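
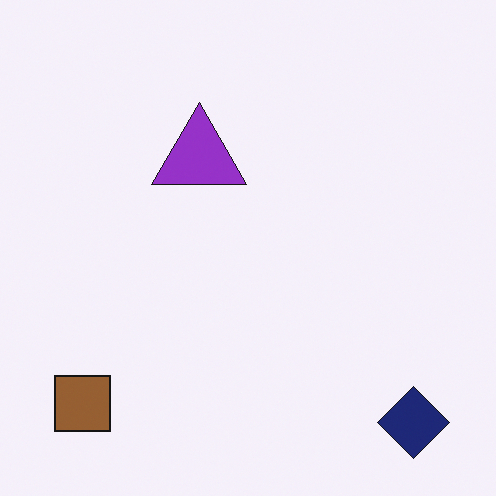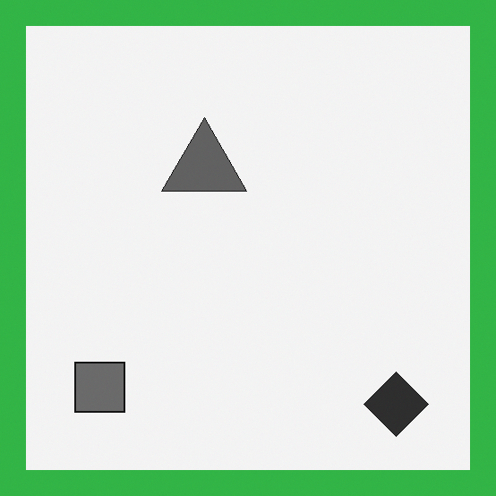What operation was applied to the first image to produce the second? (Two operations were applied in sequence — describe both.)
The transformation is: converted to grayscale, then framed with a green border.

All color is removed — every shape is now a shade of grey. A solid green frame runs around the edge of the second image, with the content slightly shrunk inside it.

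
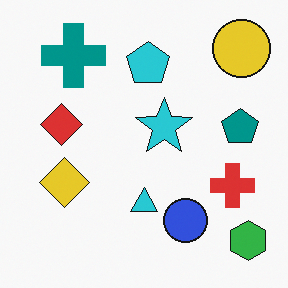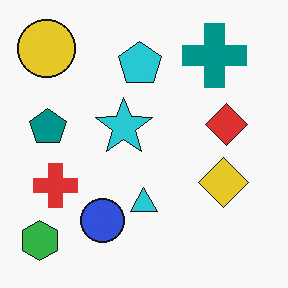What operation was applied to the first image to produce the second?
Flipped horizontally (left ↔ right).

The green hexagon is in the bottom-right of the first image and the bottom-left of the second — shapes on opposite sides of the vertical midline have swapped in a mirror flip.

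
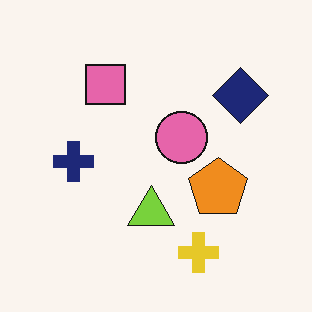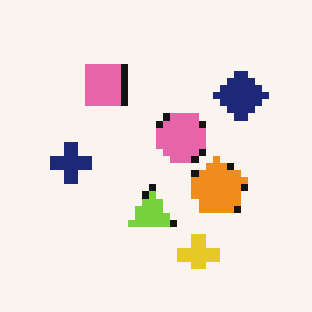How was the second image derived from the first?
Moderately pixelated.

Shapes are reduced to large square blocks; fine edges and outlines are lost — a downscale-then-upscale (mosaic) effect.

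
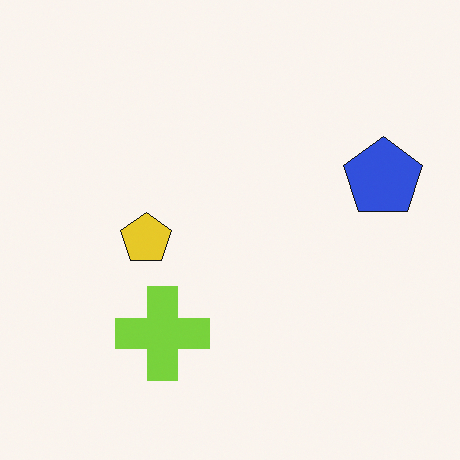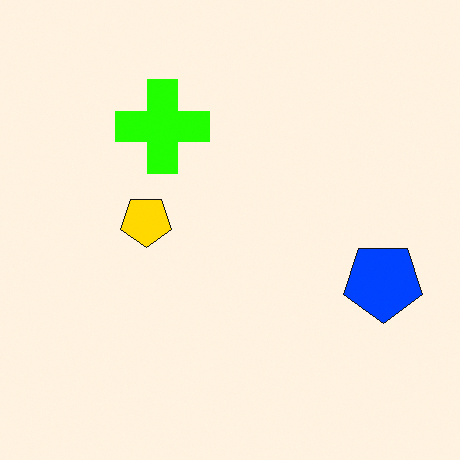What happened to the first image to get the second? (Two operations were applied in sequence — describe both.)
The second image is the first flipped vertically (top ↔ bottom), then heavily oversaturated.

The lime cross is in the bottom of the first image and the top of the second — shapes on opposite sides of the horizontal midline have swapped in a mirror flip. All colors are more vivid — a global saturation change.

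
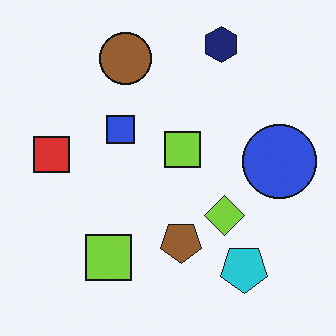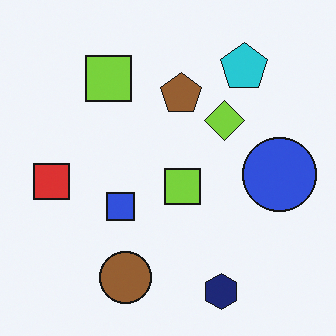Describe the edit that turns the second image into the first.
This is the original image flipped vertically (top ↔ bottom).

The navy hexagon is in the bottom of the second image and the top of the first — shapes on opposite sides of the horizontal midline have swapped in a mirror flip.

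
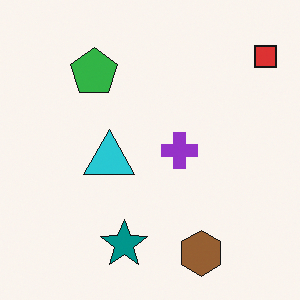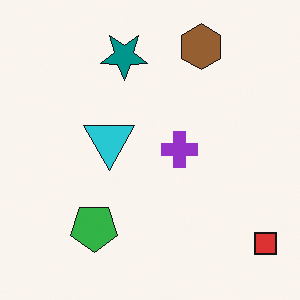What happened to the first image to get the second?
This is the original image flipped vertically (top ↔ bottom).

The brown hexagon is in the bottom-right of the first image and the top-right of the second — shapes on opposite sides of the horizontal midline have swapped in a mirror flip.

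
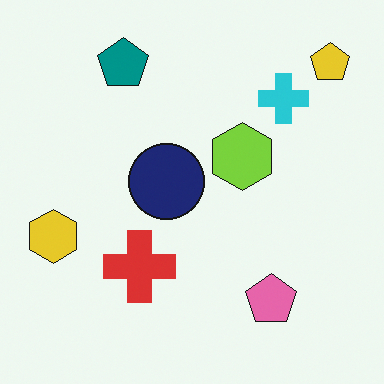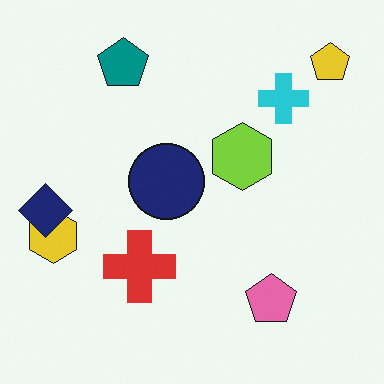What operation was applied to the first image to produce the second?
This is the original image overlaid with an additional navy diamond.

A navy diamond appears in the second image that is absent from the first.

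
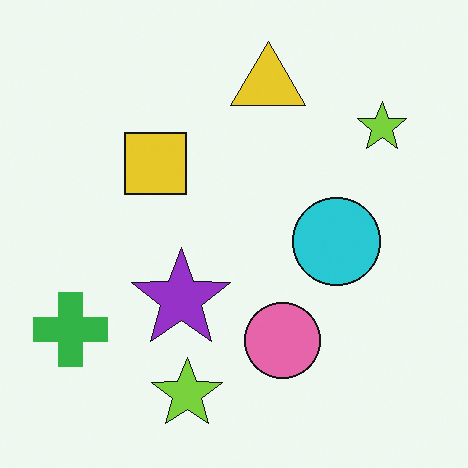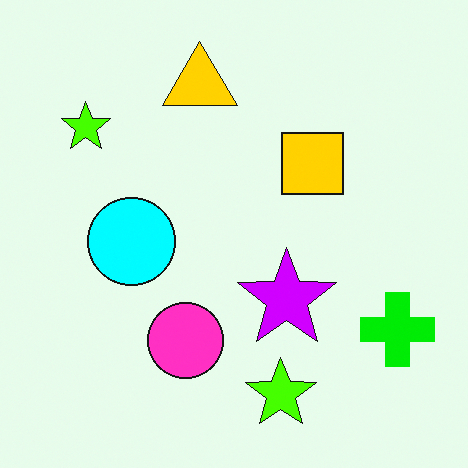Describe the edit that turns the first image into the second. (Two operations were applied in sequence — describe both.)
This is the original image flipped horizontally (left ↔ right), then heavily oversaturated.

The green cross is in the bottom-left of the first image and the bottom-right of the second — shapes on opposite sides of the vertical midline have swapped in a mirror flip. All colors are more vivid — a global saturation change.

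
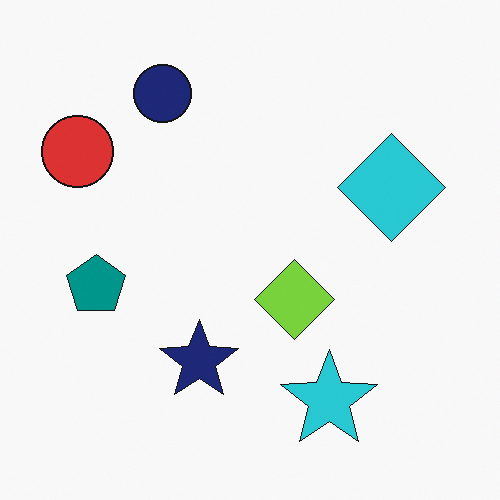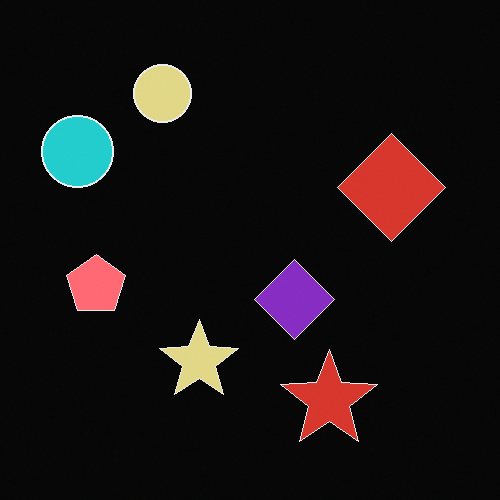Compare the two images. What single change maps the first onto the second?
The second image is the first color-inverted (negative).

The light background has become dark and every shape's color is its complement — a photographic negative.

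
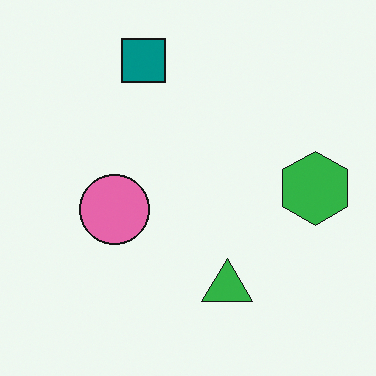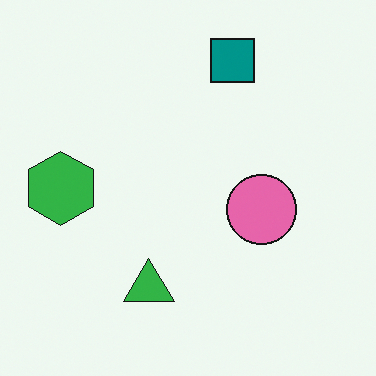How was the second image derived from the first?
The transformation is: flipped horizontally (left ↔ right).

The green hexagon is in the right of the first image and the left of the second — shapes on opposite sides of the vertical midline have swapped in a mirror flip.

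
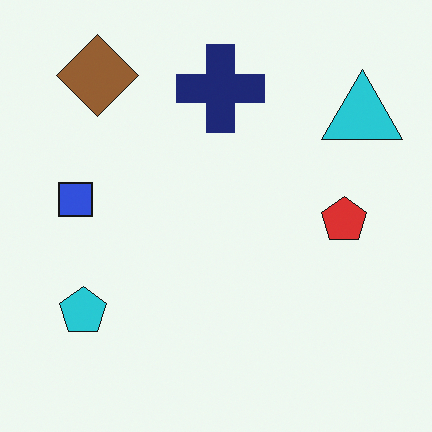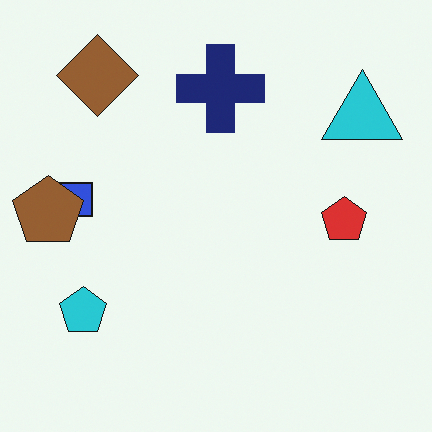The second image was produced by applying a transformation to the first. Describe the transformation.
The transformation is: overlaid with an additional brown pentagon.

A brown pentagon appears in the second image that is absent from the first.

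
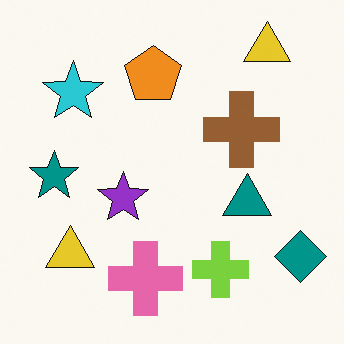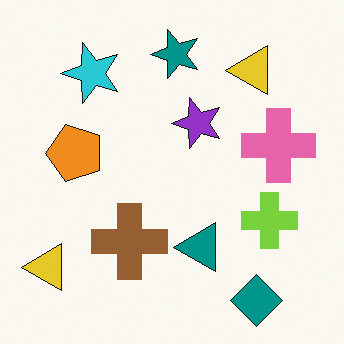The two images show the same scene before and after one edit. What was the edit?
The second image is the first transposed (reflected across the top-left ↔ bottom-right diagonal).

Shapes have swapped their row and column positions — what was in the top-right is now in the bottom-left — a diagonal reflection.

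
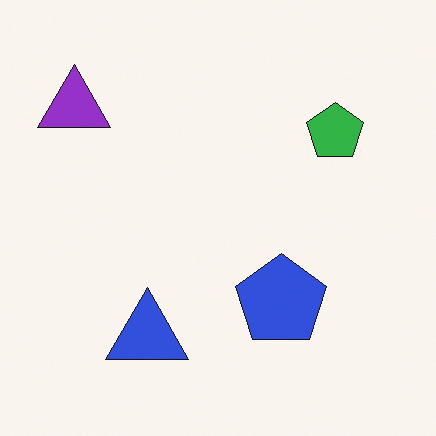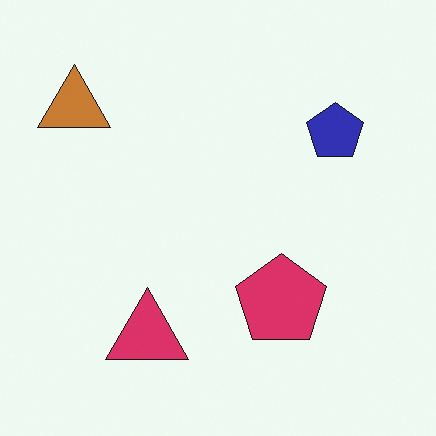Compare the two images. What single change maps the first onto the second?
The image was hue-shifted through roughly a third of the color wheel.

Every shape's color has rotated by the same amount around the hue wheel — a uniform hue shift.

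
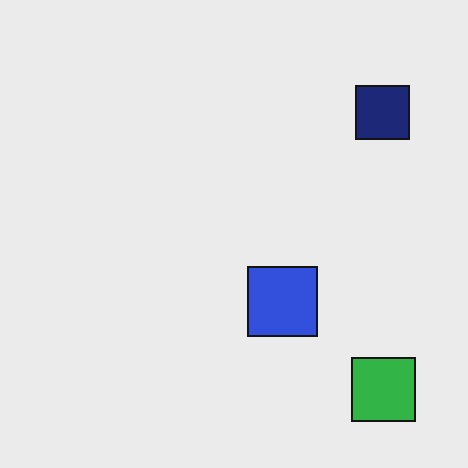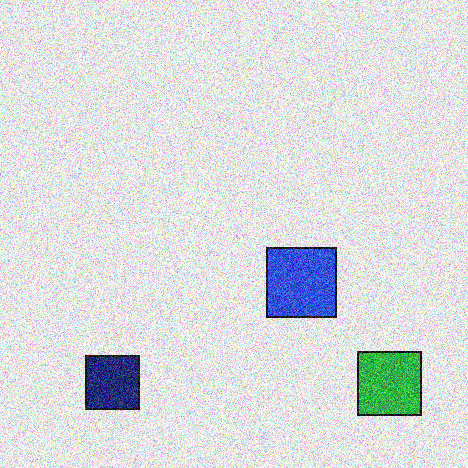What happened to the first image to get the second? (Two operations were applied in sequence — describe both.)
This is the original image transposed (reflected across the top-left ↔ bottom-right diagonal), then degraded with heavy additive noise.

Shapes have swapped their row and column positions — what was in the top-right is now in the bottom-left — a diagonal reflection. Random speckle covers the whole image, including the flat background.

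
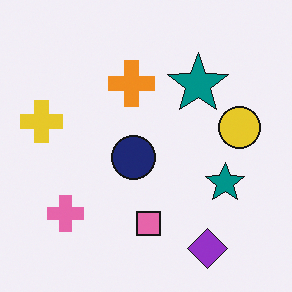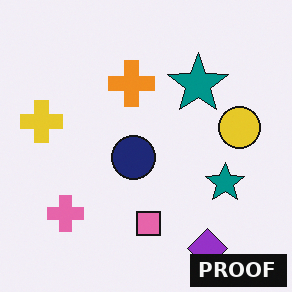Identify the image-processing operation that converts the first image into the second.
Watermarked with the text "PROOF" in the lower-right corner.

A dark label reading "PROOF" appears in the lower-right corner.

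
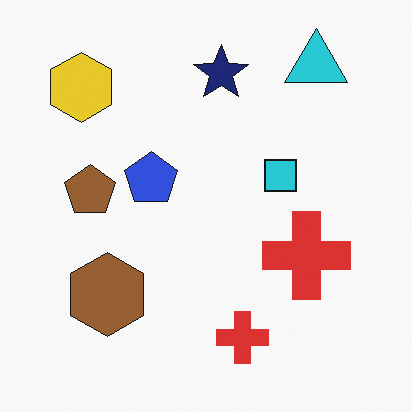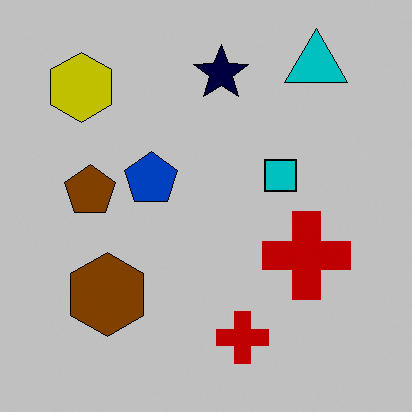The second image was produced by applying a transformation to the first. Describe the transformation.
The second image is the first heavily posterized to just a handful of flat colors.

Each flat color has snapped to a coarser quantized level — most visibly, the near-white background has dropped to a flat grey.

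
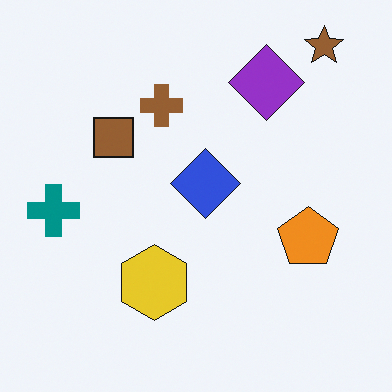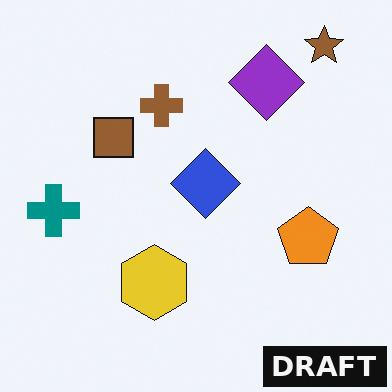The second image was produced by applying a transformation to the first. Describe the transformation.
It was watermarked with the text "DRAFT" in the lower-right corner.

A dark label reading "DRAFT" appears in the lower-right corner.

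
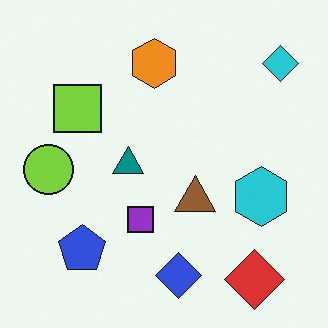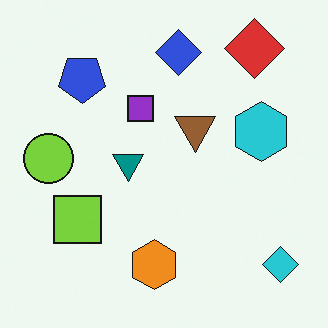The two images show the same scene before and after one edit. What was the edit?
The image was flipped vertically (top ↔ bottom).

The red diamond is in the bottom-right of the first image and the top-right of the second — shapes on opposite sides of the horizontal midline have swapped in a mirror flip.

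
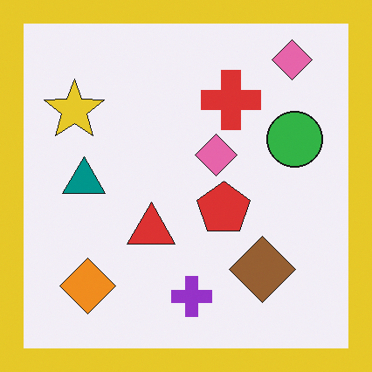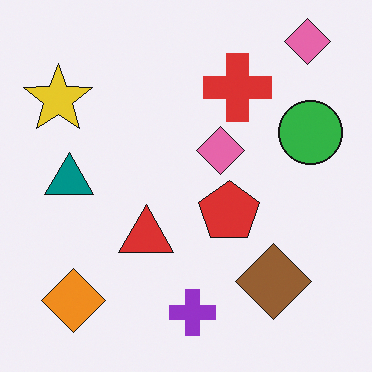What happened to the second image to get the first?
The transformation is: framed with a yellow border.

A solid yellow frame runs around the edge of the first image, with the content slightly shrunk inside it.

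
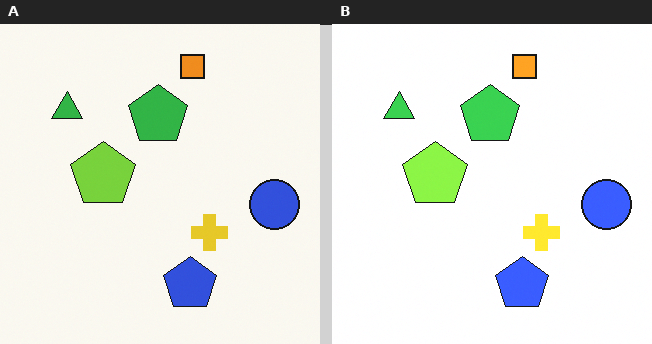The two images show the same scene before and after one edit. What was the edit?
Slightly brightened.

Every pixel — background and shapes alike — is uniformly brightened.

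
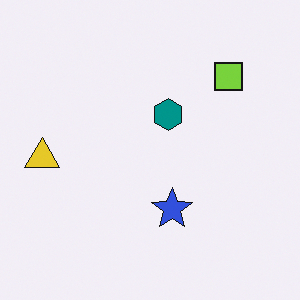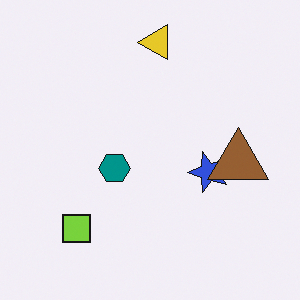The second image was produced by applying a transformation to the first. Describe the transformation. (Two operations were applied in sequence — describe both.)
The second image is the first transposed (reflected across the top-left ↔ bottom-right diagonal), then overlaid with an additional brown triangle.

Shapes have swapped their row and column positions — what was in the top-right is now in the bottom-left — a diagonal reflection. A brown triangle appears in the second image that is absent from the first.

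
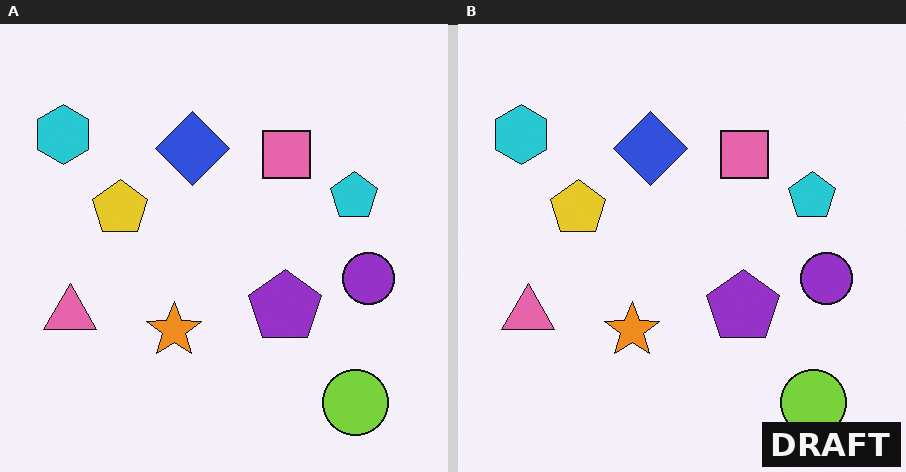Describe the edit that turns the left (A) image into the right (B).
The image was watermarked with the text "DRAFT" in the lower-right corner.

A dark label reading "DRAFT" appears in the lower-right corner.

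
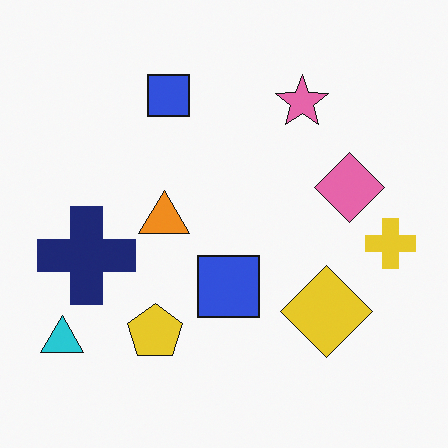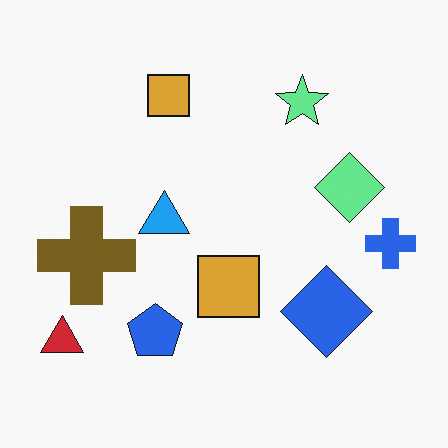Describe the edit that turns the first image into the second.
Hue-shifted by a large amount.

Every shape's color has rotated by the same amount around the hue wheel — a uniform hue shift.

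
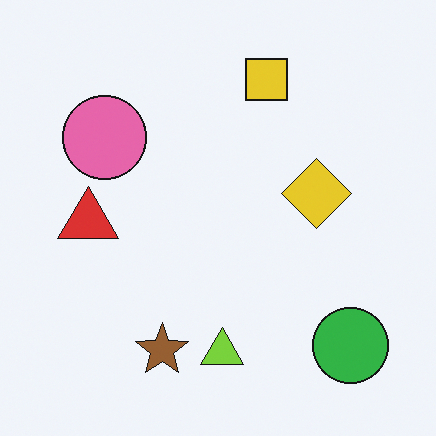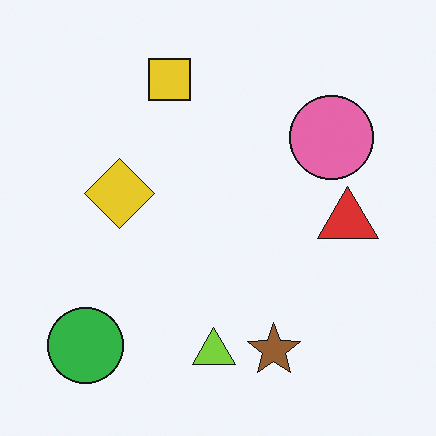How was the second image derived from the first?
This is the original image flipped horizontally (left ↔ right).

The green circle is in the bottom-right of the first image and the bottom-left of the second — shapes on opposite sides of the vertical midline have swapped in a mirror flip.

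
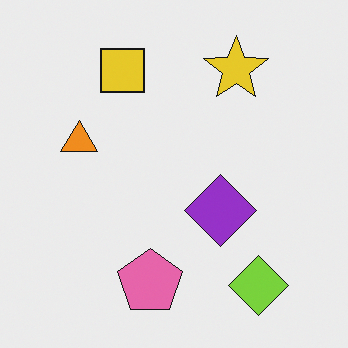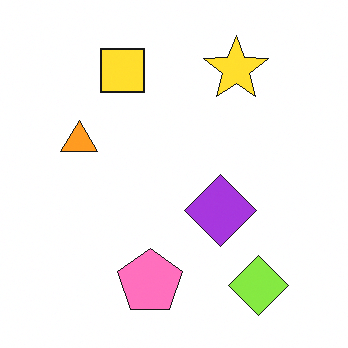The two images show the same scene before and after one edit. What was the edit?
This is the original image brightened a little.

Every pixel — background and shapes alike — is uniformly brightened.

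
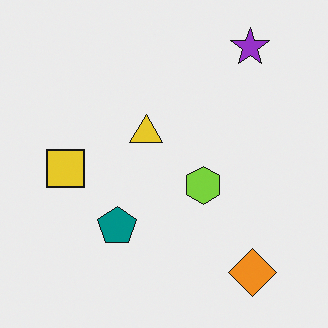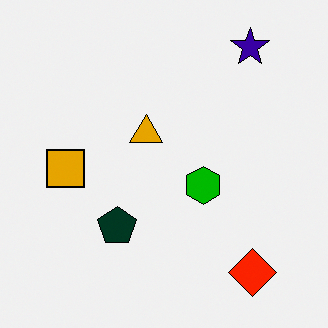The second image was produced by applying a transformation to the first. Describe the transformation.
Boosted in contrast.

Tones are pushed away from mid-grey across the whole image — a global contrast change.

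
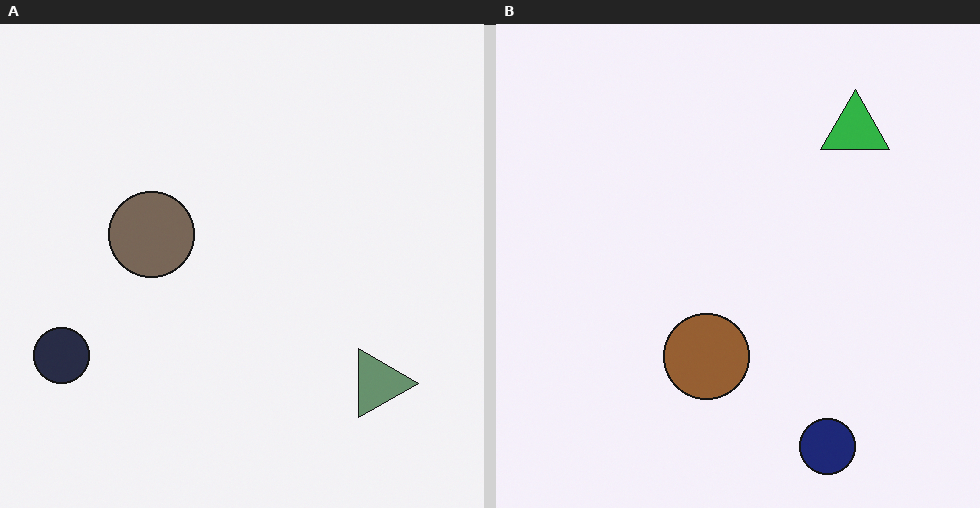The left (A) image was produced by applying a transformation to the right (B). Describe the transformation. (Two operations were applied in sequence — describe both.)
It was rotated 90° clockwise, then made much more muted (saturation change).

The navy circle sits in the bottom-right of the right (B) image and the bottom-left of the left (A) — consistent with a whole-image 90° clockwise rotation. All colors are more muted and greyish — a global saturation change.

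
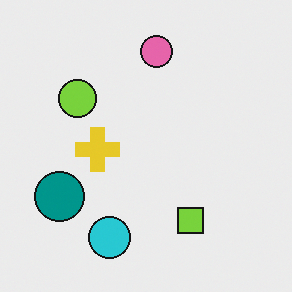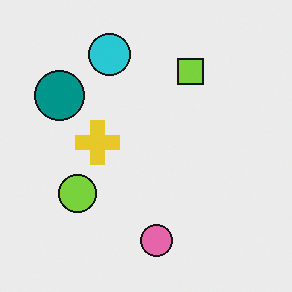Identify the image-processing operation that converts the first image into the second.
The second image is the first flipped vertically (top ↔ bottom).

The pink circle is in the top of the first image and the bottom of the second — shapes on opposite sides of the horizontal midline have swapped in a mirror flip.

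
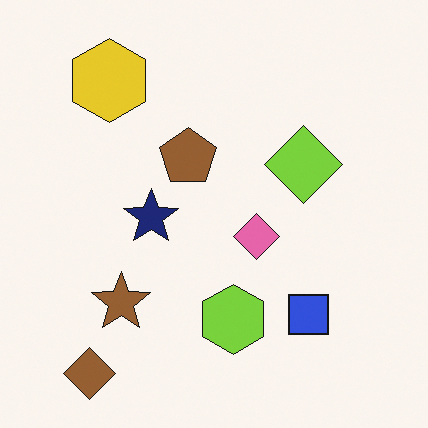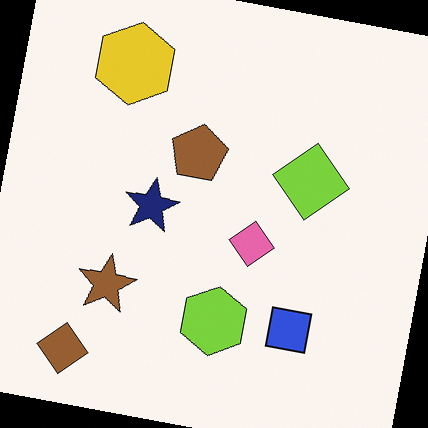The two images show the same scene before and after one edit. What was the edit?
It was rotated clockwise by a small amount.

Every shape is tilted by the same angle and the image corners show triangular fill wedges — a whole-image rotation by a non-right angle.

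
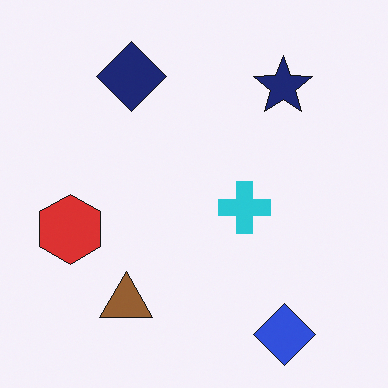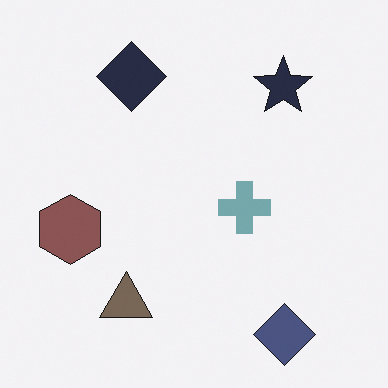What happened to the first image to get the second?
The second image is the first heavily desaturated.

All colors are more muted and greyish — a global saturation change.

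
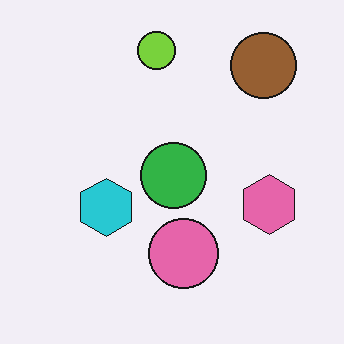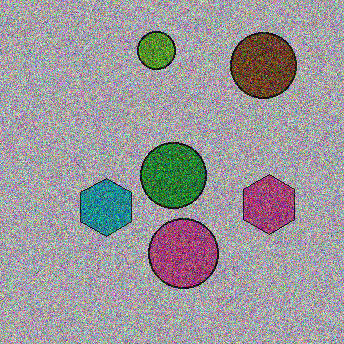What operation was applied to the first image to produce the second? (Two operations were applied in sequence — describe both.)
This is the original image darkened a lot, then degraded with a thick layer of grain.

Every pixel — background and shapes alike — is uniformly darkened. Random speckle covers the whole image, including the flat background.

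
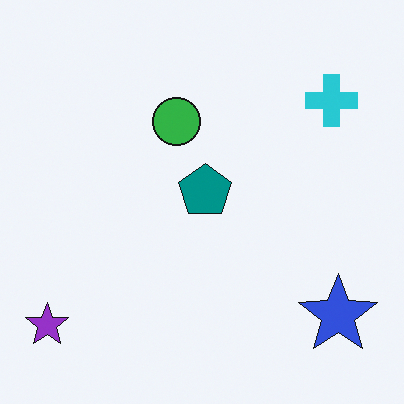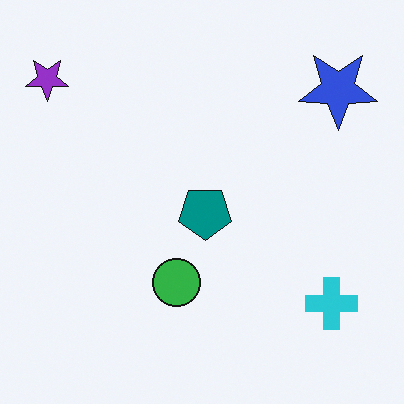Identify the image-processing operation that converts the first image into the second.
The second image is the first flipped vertically (top ↔ bottom).

The purple star is in the bottom-left of the first image and the top-left of the second — shapes on opposite sides of the horizontal midline have swapped in a mirror flip.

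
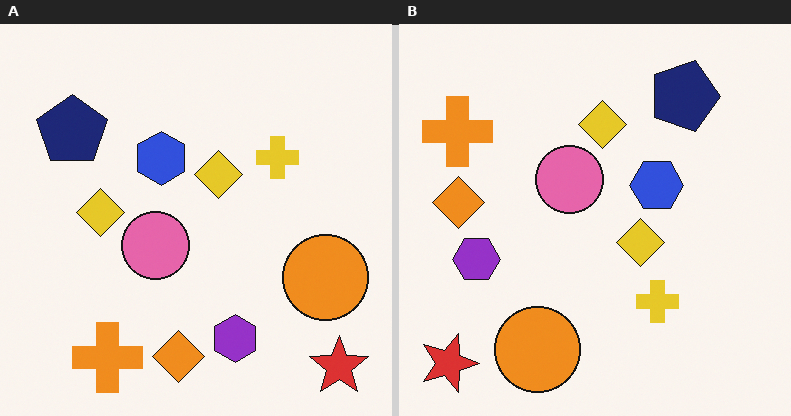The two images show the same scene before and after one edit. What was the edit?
It was rotated 90° clockwise.

The red star sits in the bottom-right of the left (A) image and the bottom-left of the right (B) — consistent with a whole-image 90° clockwise rotation.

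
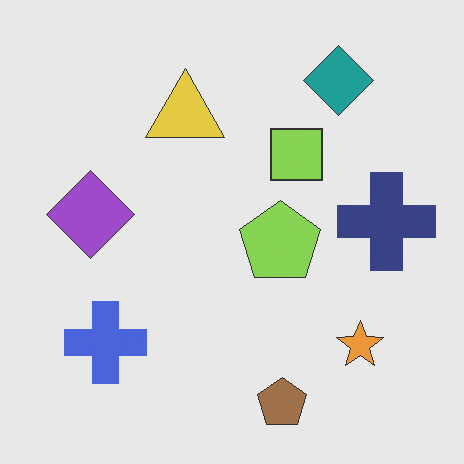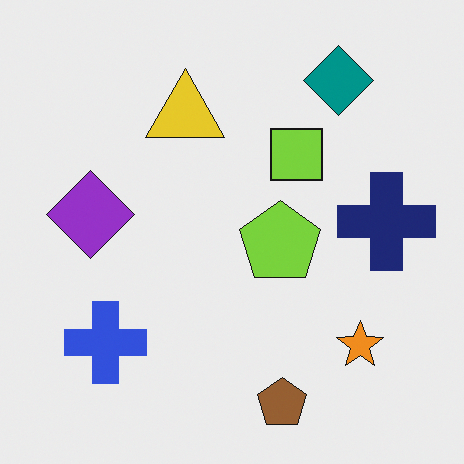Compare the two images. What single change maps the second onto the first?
This is the original image given slightly reduced contrast.

Tones are pushed toward mid-grey across the whole image — a global contrast change.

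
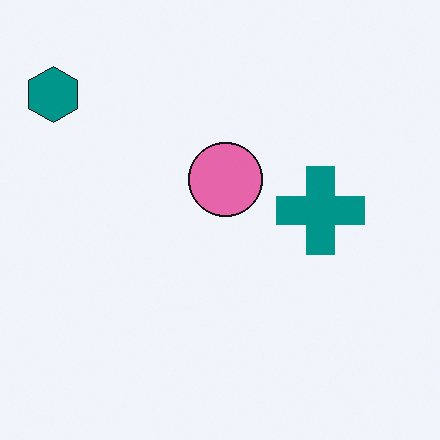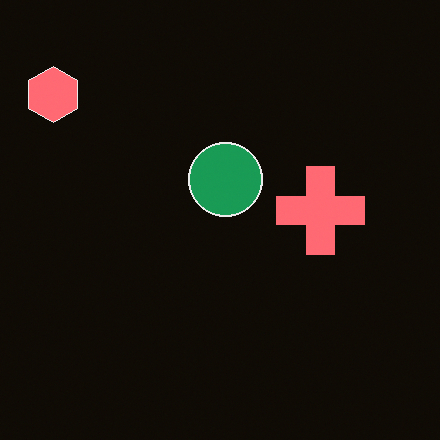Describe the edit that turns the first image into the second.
This is the original image color-inverted (negative).

The light background has become dark and every shape's color is its complement — a photographic negative.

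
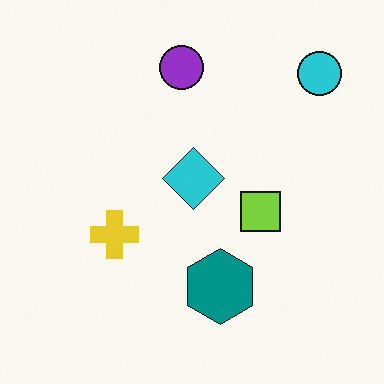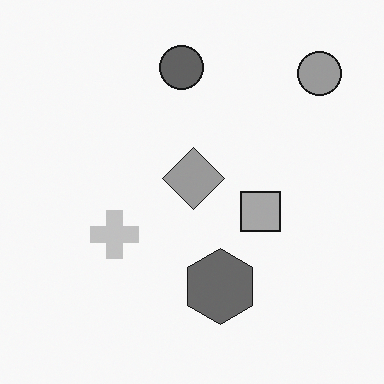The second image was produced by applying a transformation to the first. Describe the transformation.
The transformation is: converted to grayscale.

All color is removed — every shape is now a shade of grey.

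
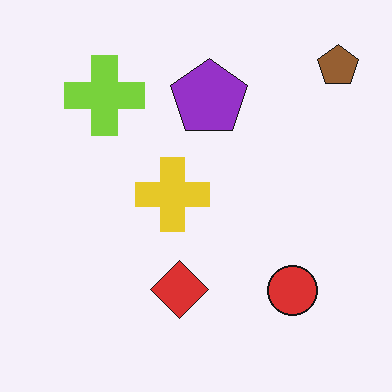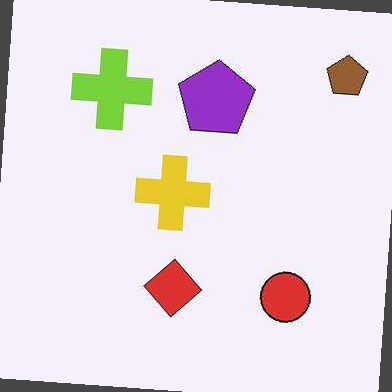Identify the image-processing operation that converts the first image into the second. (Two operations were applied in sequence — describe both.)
The second image is the first JPEG-compressed with visible artifacts, then rotated clockwise by a slight angle.

Blocky 8×8 compression artifacts appear around shape edges and the flat background shows ringing — characteristic JPEG degradation. Every shape is tilted by the same angle and the image corners show triangular fill wedges — a whole-image rotation by a non-right angle.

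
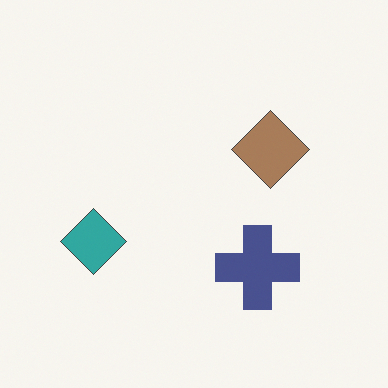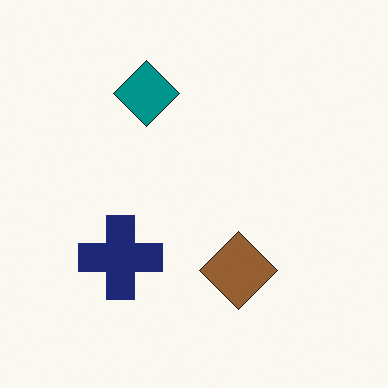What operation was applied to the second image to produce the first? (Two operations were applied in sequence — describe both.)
This is the original image given slightly reduced contrast, then rotated 90° counter-clockwise.

Tones are pushed toward mid-grey across the whole image — a global contrast change. The teal diamond sits in the top of the second image and the left of the first — consistent with a whole-image 90° counter-clockwise rotation.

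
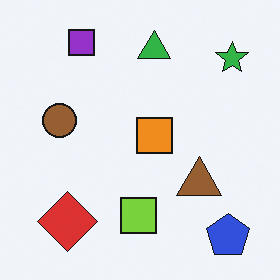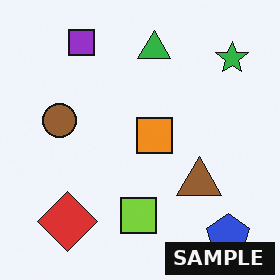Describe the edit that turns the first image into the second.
This is the original image watermarked with the text "SAMPLE" in the lower-right corner.

A dark label reading "SAMPLE" appears in the lower-right corner.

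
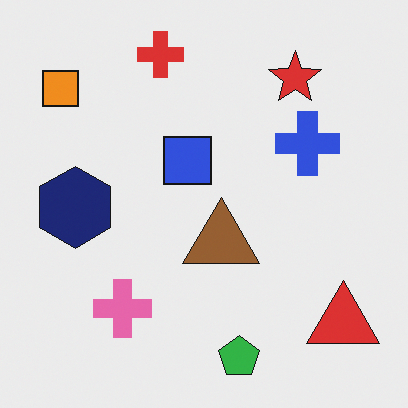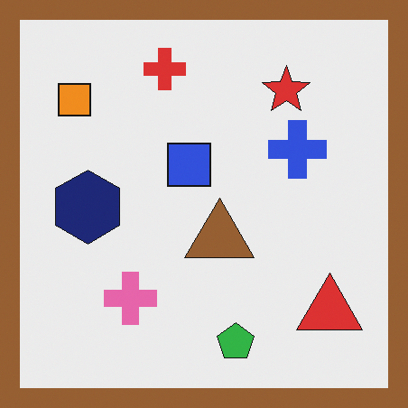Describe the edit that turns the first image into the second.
The transformation is: framed with a brown border.

A solid brown frame runs around the edge of the second image, with the content slightly shrunk inside it.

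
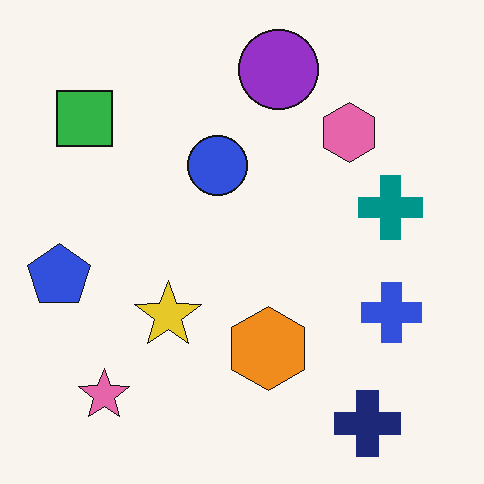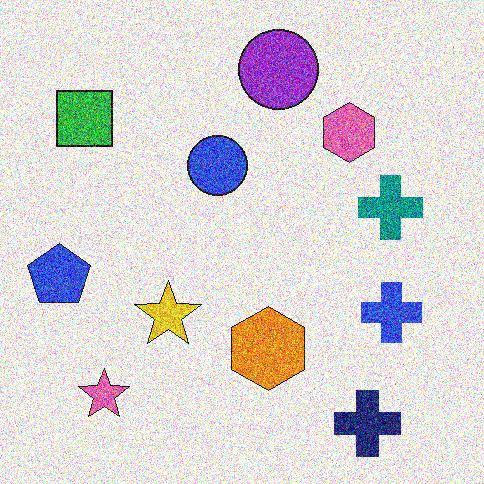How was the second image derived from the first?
The image was degraded with a thick layer of grain.

Random speckle covers the whole image, including the flat background.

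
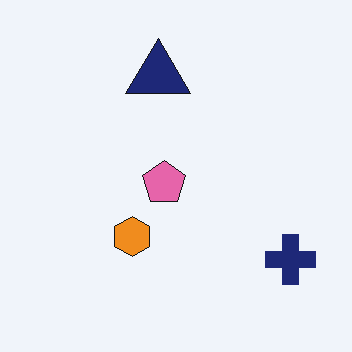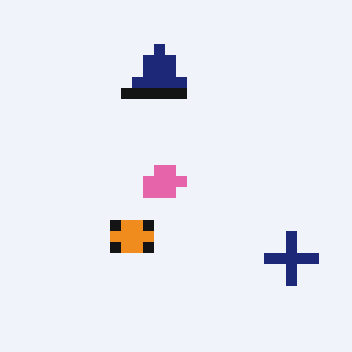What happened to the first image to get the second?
The image was coarsely pixelated.

Shapes are reduced to large square blocks; fine edges and outlines are lost — a downscale-then-upscale (mosaic) effect.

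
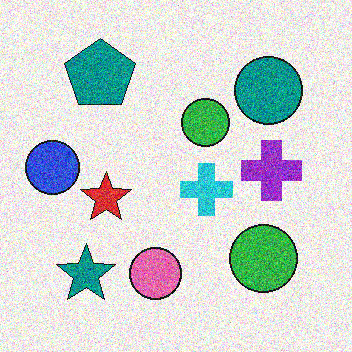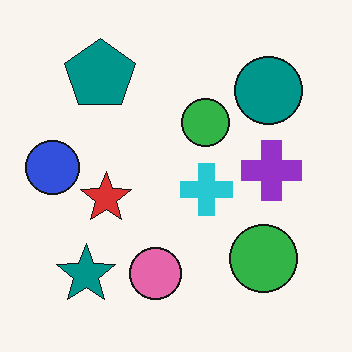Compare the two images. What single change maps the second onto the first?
The image was degraded with a thick layer of grain.

Random speckle covers the whole image, including the flat background.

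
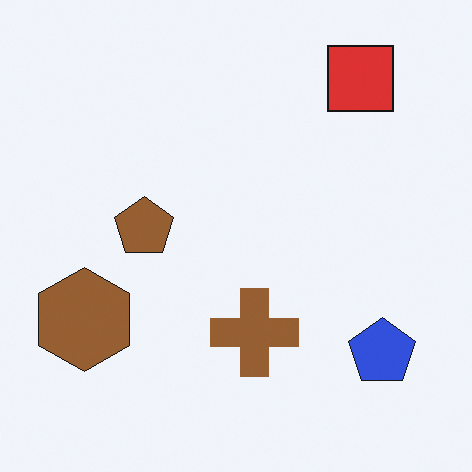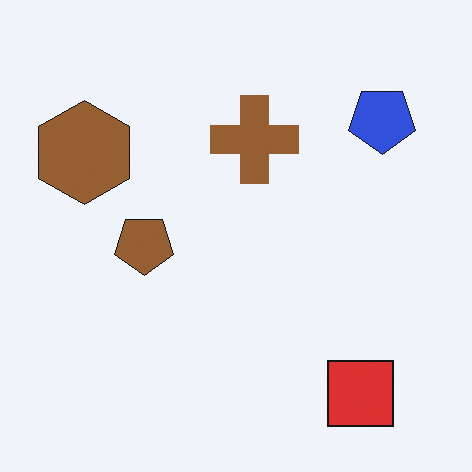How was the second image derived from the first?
The second image is the first flipped vertically (top ↔ bottom).

The red square is in the top-right of the first image and the bottom-right of the second — shapes on opposite sides of the horizontal midline have swapped in a mirror flip.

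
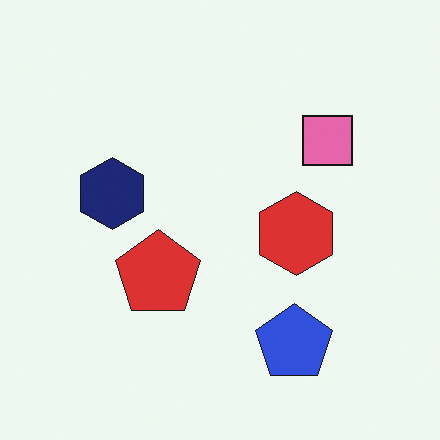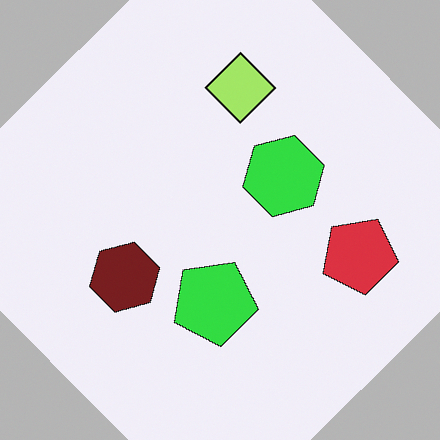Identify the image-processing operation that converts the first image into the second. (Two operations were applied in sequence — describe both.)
The transformation is: hue-shifted through roughly a third of the color wheel, then rotated counter-clockwise by a large amount — several tens of degrees.

Every shape's color has rotated by the same amount around the hue wheel — a uniform hue shift. Every shape is tilted by the same angle and the image corners show triangular fill wedges — a whole-image rotation by a non-right angle.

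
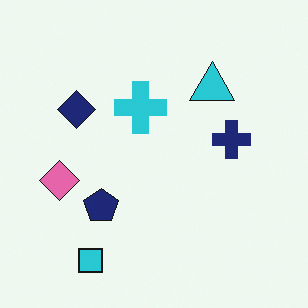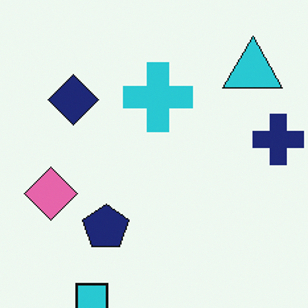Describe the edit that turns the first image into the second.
This is the original image cropped to a modestly smaller region and rescaled.

The visible shapes are larger and the field of view is narrower; shapes near the original edges may be partly or wholly outside the frame — a crop-and-rescale.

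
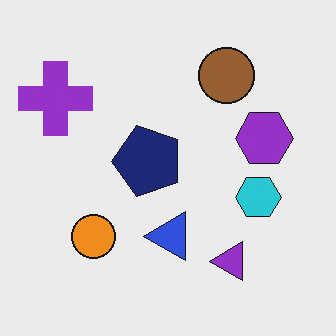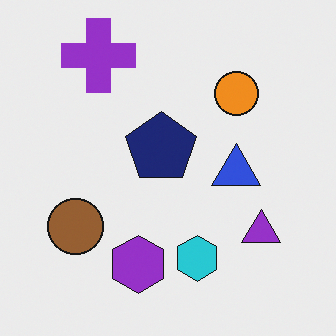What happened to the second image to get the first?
The transformation is: transposed (reflected across the top-left ↔ bottom-right diagonal).

Shapes have swapped their row and column positions — what was in the top-right is now in the bottom-left — a diagonal reflection.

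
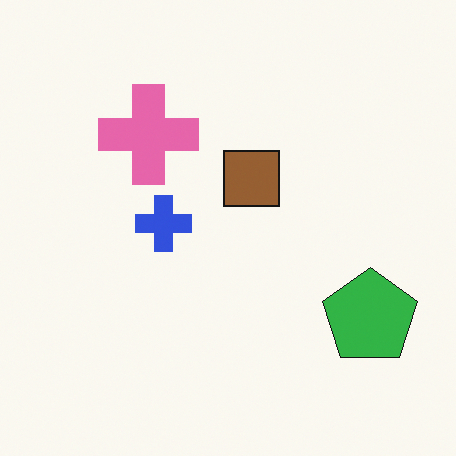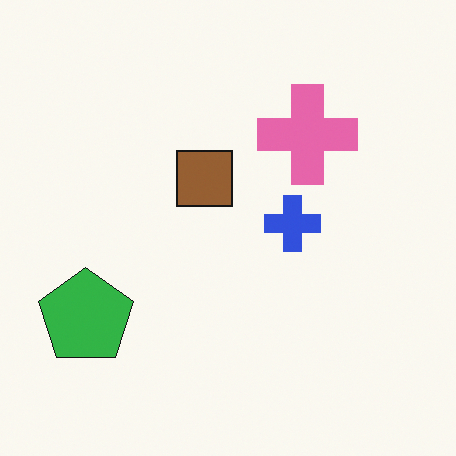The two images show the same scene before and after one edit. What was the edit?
The transformation is: flipped horizontally (left ↔ right).

The green pentagon is in the bottom-right of the first image and the bottom-left of the second — shapes on opposite sides of the vertical midline have swapped in a mirror flip.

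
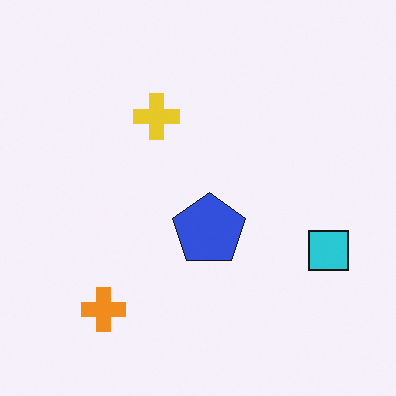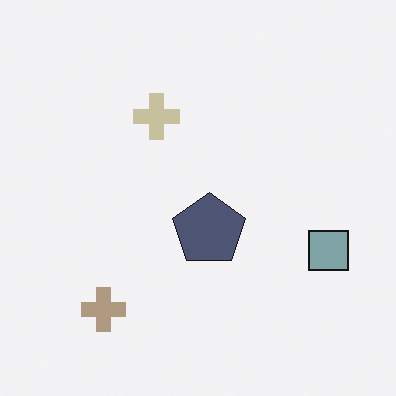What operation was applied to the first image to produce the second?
This is the original image made much more muted (saturation change).

All colors are more muted and greyish — a global saturation change.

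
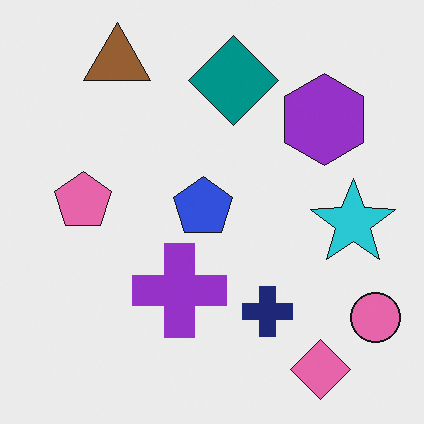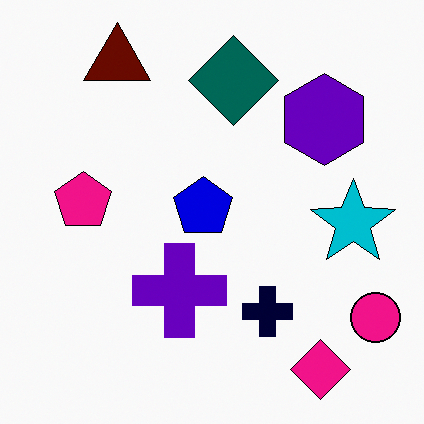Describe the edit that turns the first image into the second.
It was given much higher contrast.

Tones are pushed away from mid-grey across the whole image — a global contrast change.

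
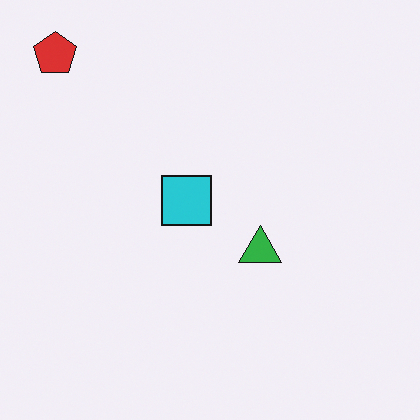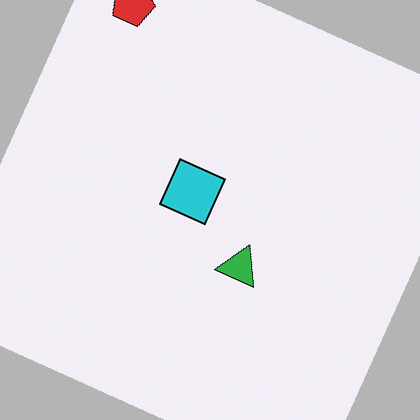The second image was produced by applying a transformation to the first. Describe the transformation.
The second image is the first rotated clockwise by a moderate amount.

Every shape is tilted by the same angle and the image corners show triangular fill wedges — a whole-image rotation by a non-right angle.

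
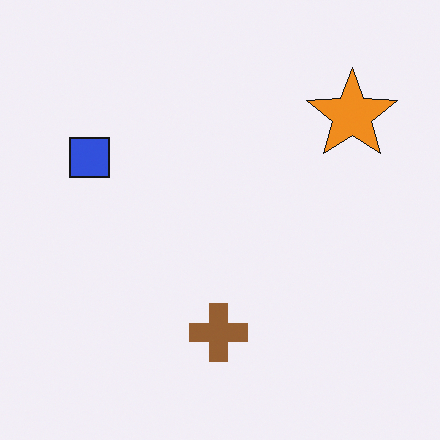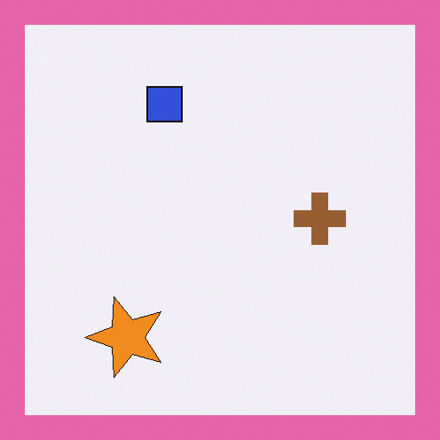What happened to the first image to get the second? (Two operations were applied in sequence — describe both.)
It was transposed (reflected across the top-left ↔ bottom-right diagonal), then framed with a pink border.

Shapes have swapped their row and column positions — what was in the top-right is now in the bottom-left — a diagonal reflection. A solid pink frame runs around the edge of the second image, with the content slightly shrunk inside it.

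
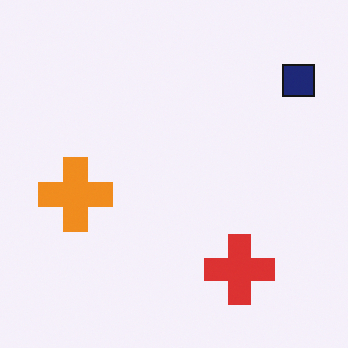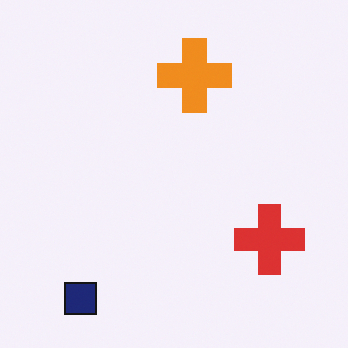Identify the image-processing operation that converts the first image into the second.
Transposed (reflected across the top-left ↔ bottom-right diagonal).

Shapes have swapped their row and column positions — what was in the top-right is now in the bottom-left — a diagonal reflection.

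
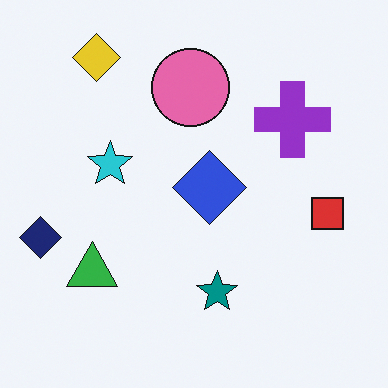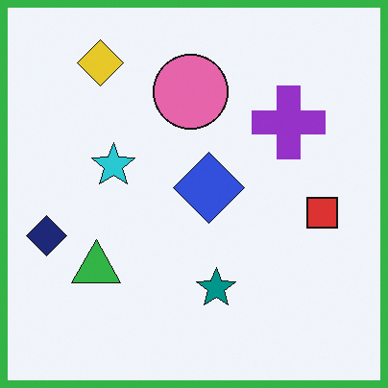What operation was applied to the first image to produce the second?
The second image is the first framed with a green border.

A solid green frame runs around the edge of the second image, with the content slightly shrunk inside it.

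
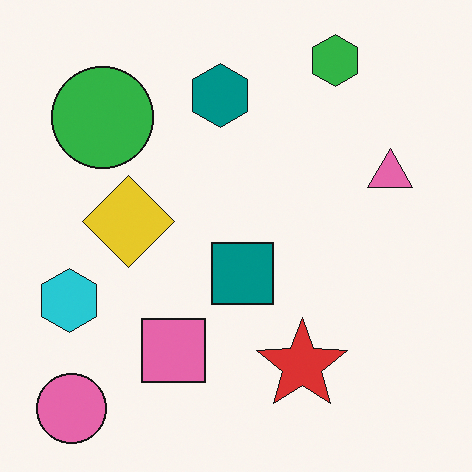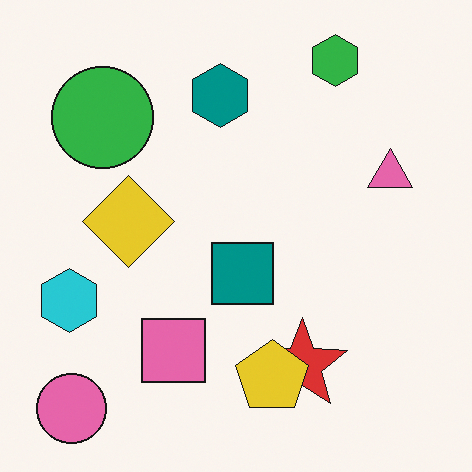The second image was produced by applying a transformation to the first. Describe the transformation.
This is the original image overlaid with an additional yellow pentagon.

A yellow pentagon appears in the second image that is absent from the first.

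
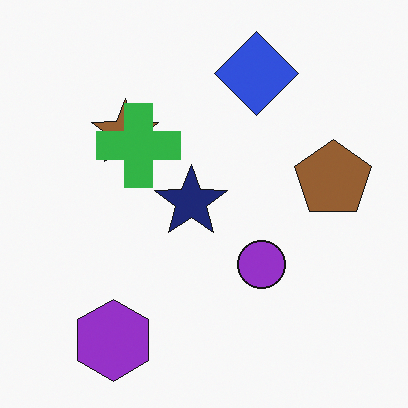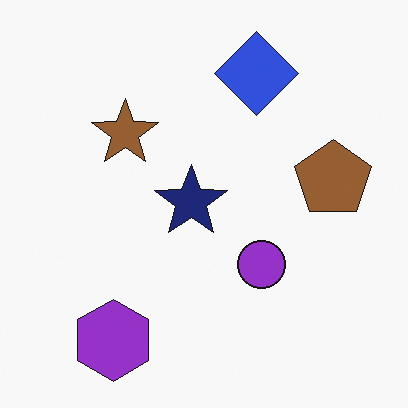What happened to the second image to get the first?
The image was overlaid with an additional green cross.

A green cross appears in the first image that is absent from the second.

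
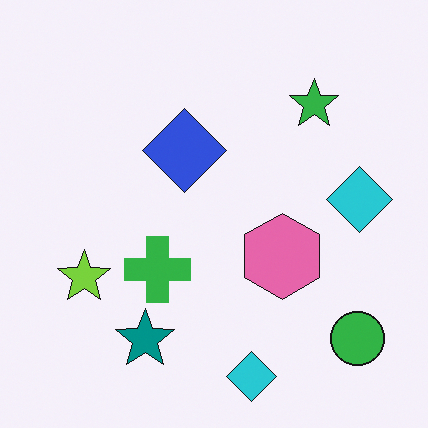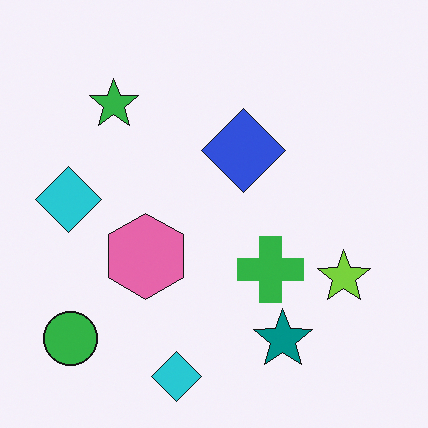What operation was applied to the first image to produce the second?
It was flipped horizontally (left ↔ right).

The green circle is in the bottom-right of the first image and the bottom-left of the second — shapes on opposite sides of the vertical midline have swapped in a mirror flip.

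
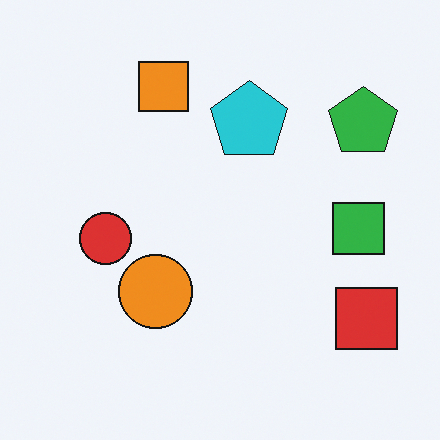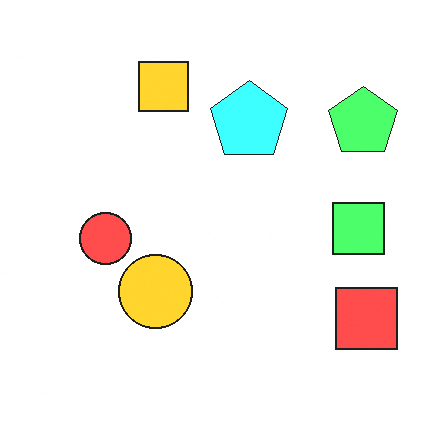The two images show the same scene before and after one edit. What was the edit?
Substantially brightened.

Every pixel — background and shapes alike — is uniformly brightened.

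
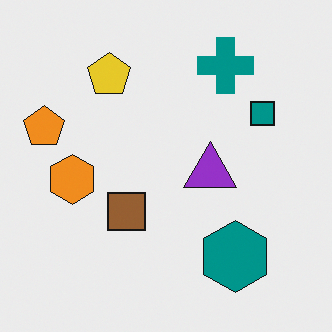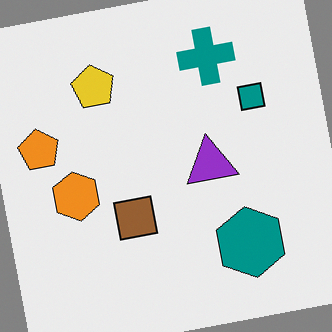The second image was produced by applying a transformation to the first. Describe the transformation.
The transformation is: rotated counter-clockwise by a slight angle.

Every shape is tilted by the same angle and the image corners show triangular fill wedges — a whole-image rotation by a non-right angle.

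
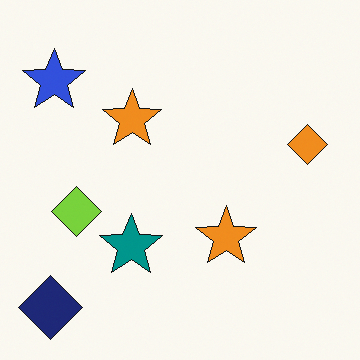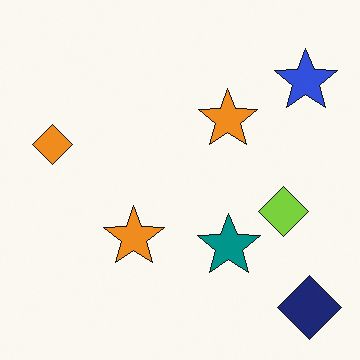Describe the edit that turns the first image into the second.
It was flipped horizontally (left ↔ right).

The navy diamond is in the bottom-left of the first image and the bottom-right of the second — shapes on opposite sides of the vertical midline have swapped in a mirror flip.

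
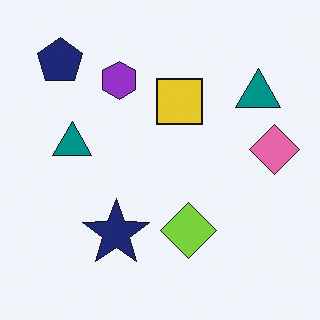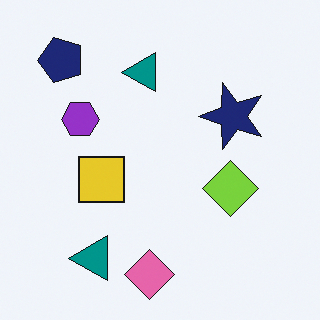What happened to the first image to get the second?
The image was transposed (reflected across the top-left ↔ bottom-right diagonal).

Shapes have swapped their row and column positions — what was in the top-right is now in the bottom-left — a diagonal reflection.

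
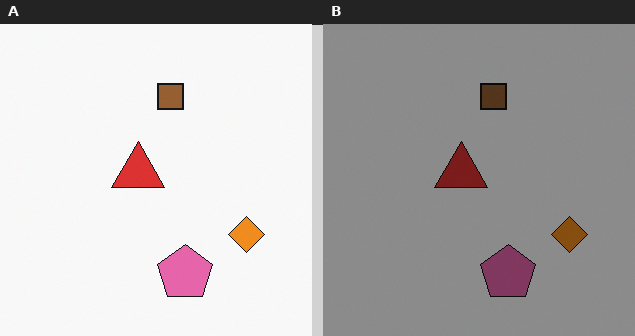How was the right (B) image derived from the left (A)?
The transformation is: darkened a lot.

Every pixel — background and shapes alike — is uniformly darkened.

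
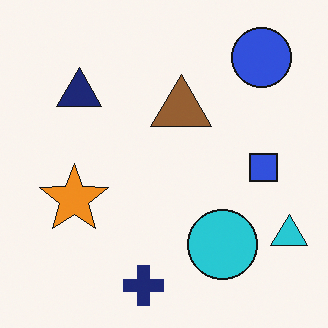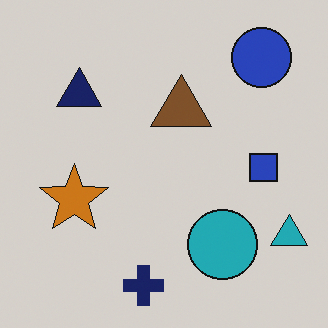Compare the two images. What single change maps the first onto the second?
Darkened a little.

Every pixel — background and shapes alike — is uniformly darkened.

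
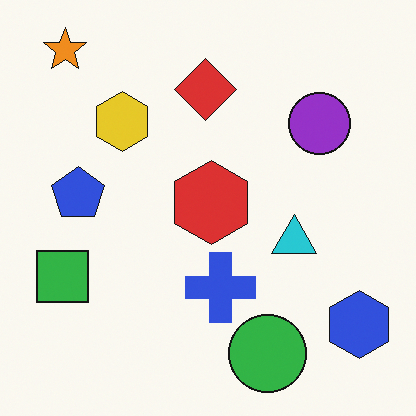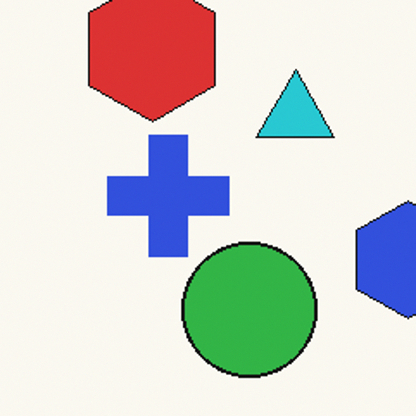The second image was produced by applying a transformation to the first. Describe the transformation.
This is the original image cropped to a noticeably smaller region and rescaled.

The visible shapes are larger and the field of view is narrower; shapes near the original edges may be partly or wholly outside the frame — a crop-and-rescale.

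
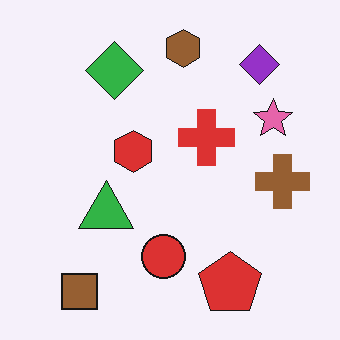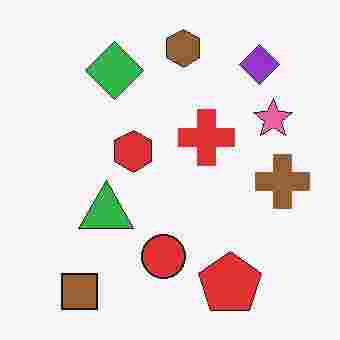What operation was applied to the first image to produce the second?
Degraded with heavy JPEG compression.

Blocky 8×8 compression artifacts appear around shape edges and the flat background shows ringing — characteristic JPEG degradation.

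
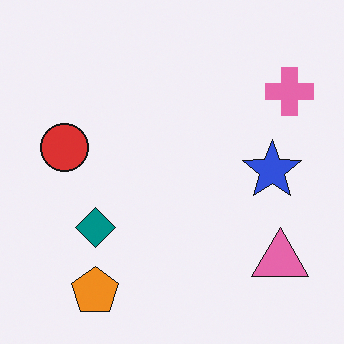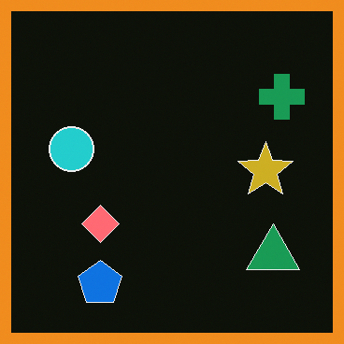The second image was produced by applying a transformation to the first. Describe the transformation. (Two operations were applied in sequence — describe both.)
It was color-inverted (negative), then framed with a orange border.

The light background has become dark and every shape's color is its complement — a photographic negative. A solid orange frame runs around the edge of the second image, with the content slightly shrunk inside it.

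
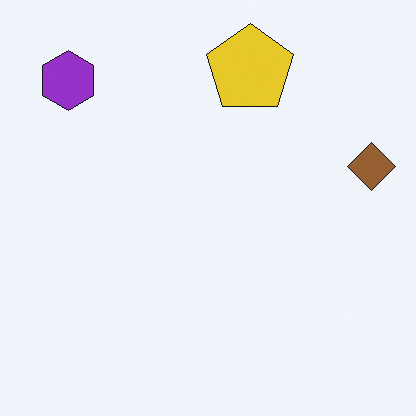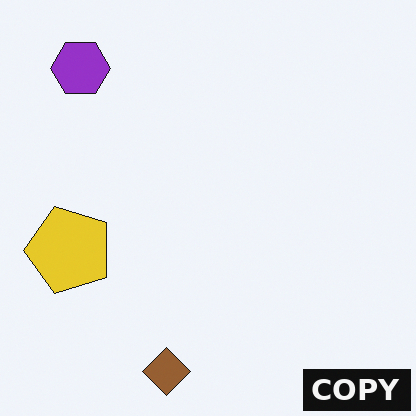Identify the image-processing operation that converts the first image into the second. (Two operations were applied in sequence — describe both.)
This is the original image transposed (reflected across the top-left ↔ bottom-right diagonal), then watermarked with the text "COPY" in the lower-right corner.

Shapes have swapped their row and column positions — what was in the top-right is now in the bottom-left — a diagonal reflection. A dark label reading "COPY" appears in the lower-right corner.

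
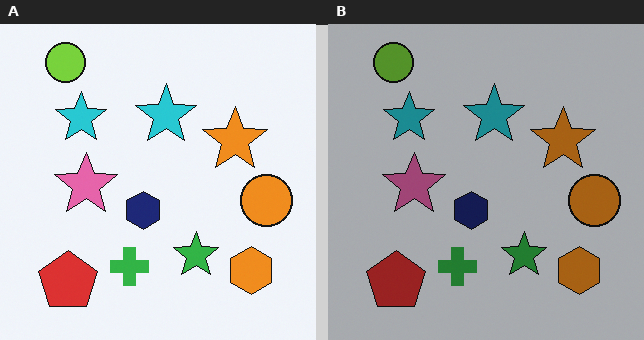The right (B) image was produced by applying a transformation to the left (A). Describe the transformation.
The transformation is: darkened a lot.

Every pixel — background and shapes alike — is uniformly darkened.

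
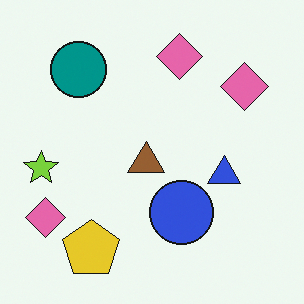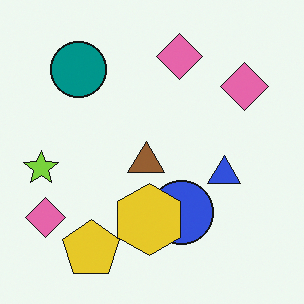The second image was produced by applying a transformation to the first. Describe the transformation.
The image was overlaid with an additional yellow hexagon.

A yellow hexagon appears in the second image that is absent from the first.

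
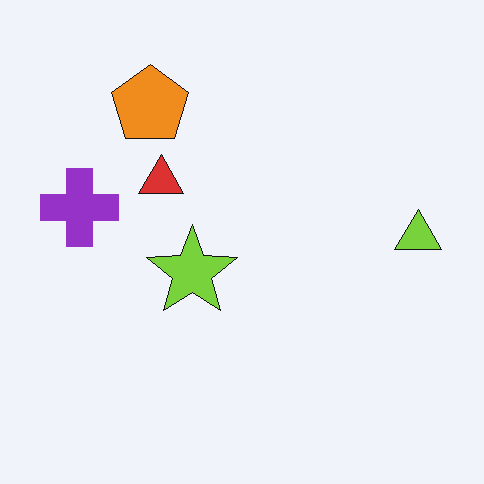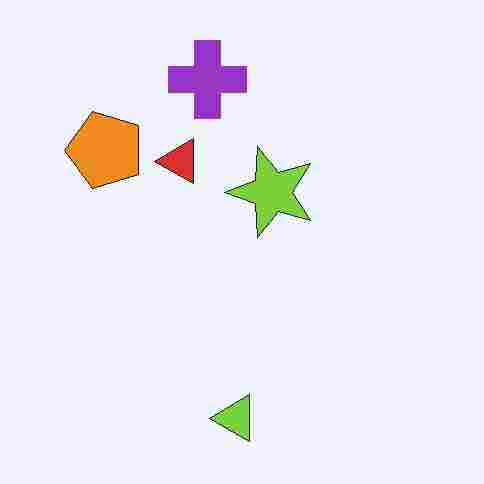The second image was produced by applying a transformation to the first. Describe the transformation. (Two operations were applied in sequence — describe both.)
Transposed (reflected across the top-left ↔ bottom-right diagonal), then heavily JPEG-compressed with obvious blocking artifacts.

Shapes have swapped their row and column positions — what was in the top-right is now in the bottom-left — a diagonal reflection. Blocky 8×8 compression artifacts appear around shape edges and the flat background shows ringing — characteristic JPEG degradation.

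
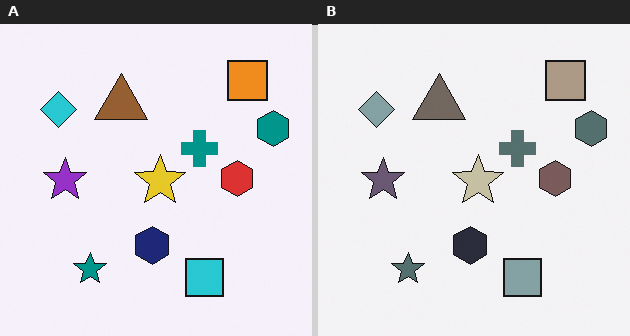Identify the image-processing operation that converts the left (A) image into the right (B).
This is the original image made much more muted (saturation change).

All colors are more muted and greyish — a global saturation change.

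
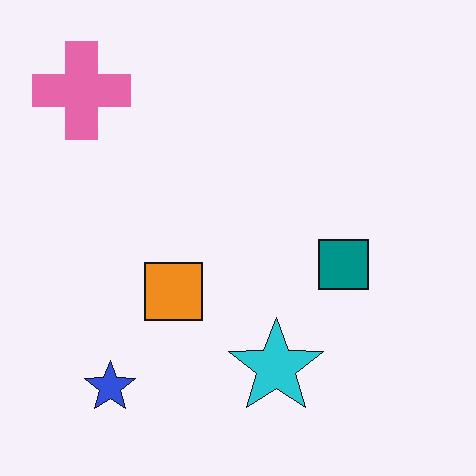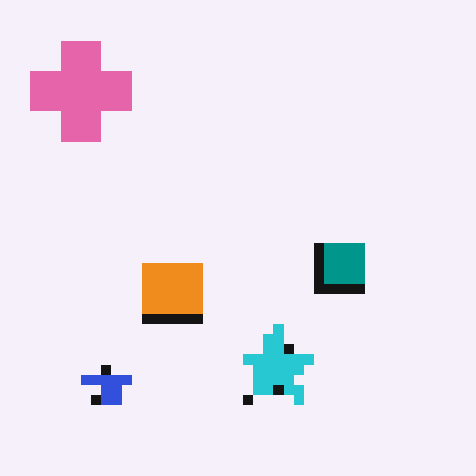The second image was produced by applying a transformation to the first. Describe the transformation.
The second image is the first heavily pixelated into large blocks.

Shapes are reduced to large square blocks; fine edges and outlines are lost — a downscale-then-upscale (mosaic) effect.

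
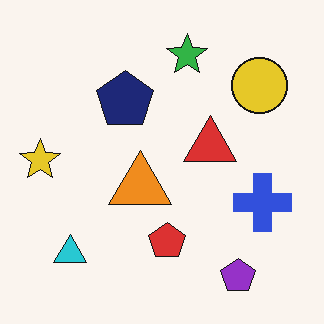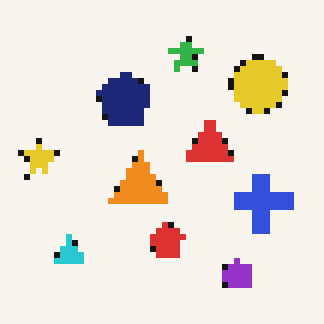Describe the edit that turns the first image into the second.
This is the original image moderately pixelated.

Shapes are reduced to large square blocks; fine edges and outlines are lost — a downscale-then-upscale (mosaic) effect.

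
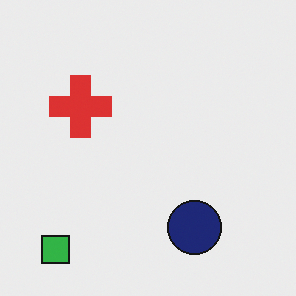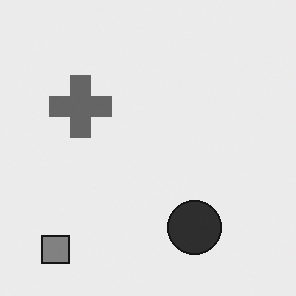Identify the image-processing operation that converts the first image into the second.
This is the original image converted to grayscale.

All color is removed — every shape is now a shade of grey.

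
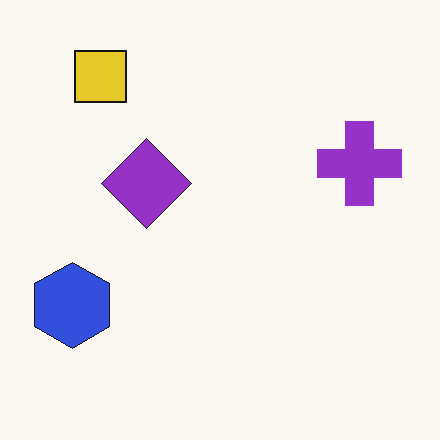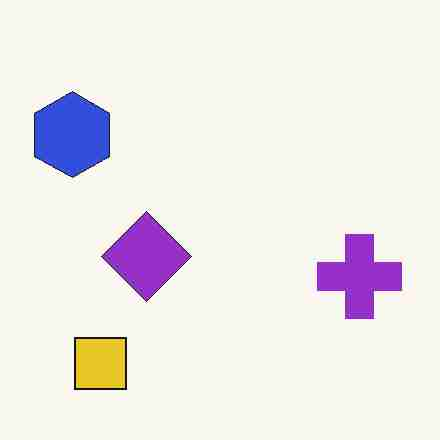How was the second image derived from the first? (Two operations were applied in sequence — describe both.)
The second image is the first flipped vertically (top ↔ bottom), then heavily JPEG-compressed with obvious blocking artifacts.

The yellow square is in the top-left of the first image and the bottom-left of the second — shapes on opposite sides of the horizontal midline have swapped in a mirror flip. Blocky 8×8 compression artifacts appear around shape edges and the flat background shows ringing — characteristic JPEG degradation.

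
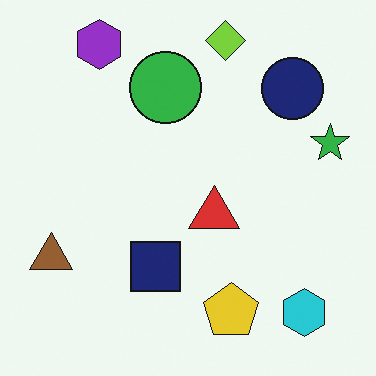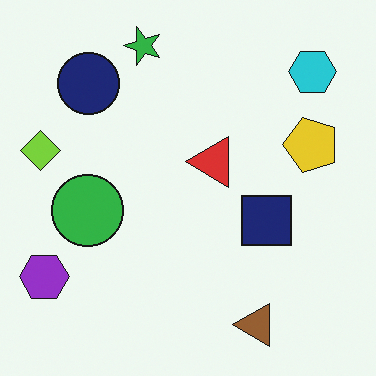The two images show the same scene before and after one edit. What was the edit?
It was rotated 90° counter-clockwise.

The cyan hexagon sits in the bottom-right of the first image and the top-right of the second — consistent with a whole-image 90° counter-clockwise rotation.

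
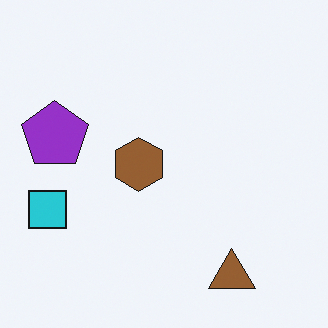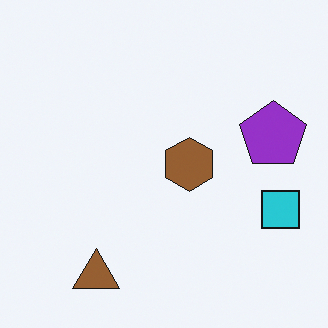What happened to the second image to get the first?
The image was flipped horizontally (left ↔ right).

The cyan square is in the right of the second image and the left of the first — shapes on opposite sides of the vertical midline have swapped in a mirror flip.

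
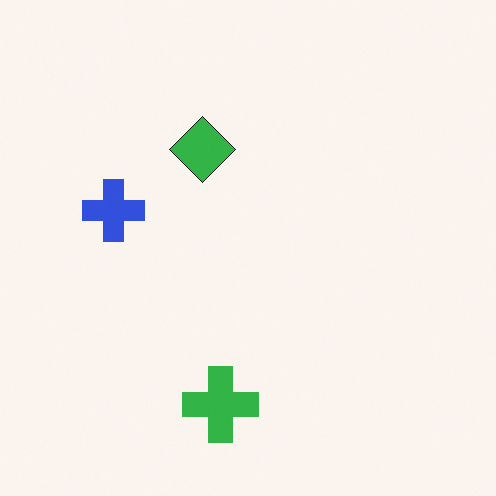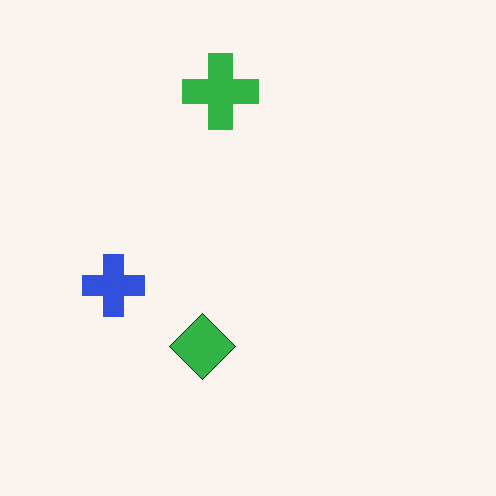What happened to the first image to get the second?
It was flipped vertically (top ↔ bottom).

The green cross is in the bottom of the first image and the top of the second — shapes on opposite sides of the horizontal midline have swapped in a mirror flip.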